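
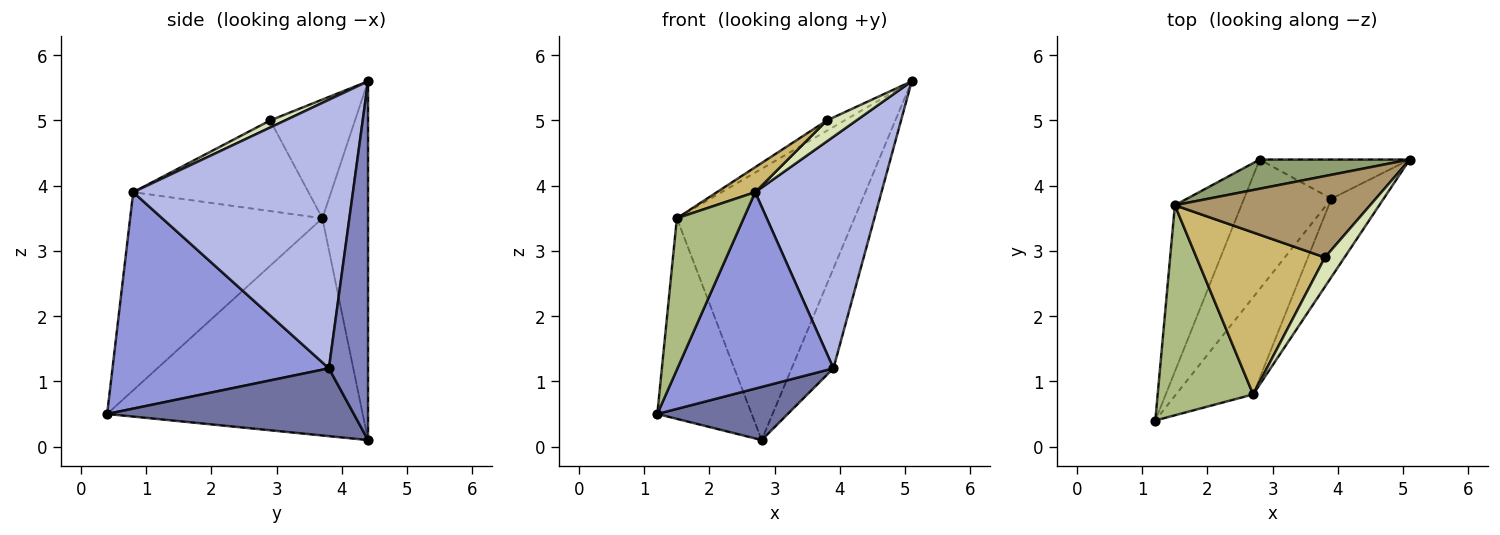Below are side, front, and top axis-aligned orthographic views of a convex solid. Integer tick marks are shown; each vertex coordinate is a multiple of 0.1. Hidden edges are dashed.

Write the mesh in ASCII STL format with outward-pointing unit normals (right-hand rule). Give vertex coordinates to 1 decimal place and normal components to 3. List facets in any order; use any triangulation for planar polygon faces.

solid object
 facet normal 0.583 -0.308 -0.751
  outer loop
   vertex 3.9 3.8 1.2
   vertex 1.2 0.4 0.5
   vertex 2.8 4.4 0.1
  endloop
 endfacet
 facet normal 0.658 0.701 -0.275
  outer loop
   vertex 3.9 3.8 1.2
   vertex 2.8 4.4 0.1
   vertex 5.1 4.4 5.6
  endloop
 endfacet
 facet normal 0.779 -0.562 -0.278
  outer loop
   vertex 3.9 3.8 1.2
   vertex 2.7 0.8 3.9
   vertex 1.2 0.4 0.5
  endloop
 endfacet
 facet normal 0.855 -0.491 -0.166
  outer loop
   vertex 3.9 3.8 1.2
   vertex 5.1 4.4 5.6
   vertex 2.7 0.8 3.9
  endloop
 endfacet
 facet normal -0.248 0.963 0.104
  outer loop
   vertex 1.5 3.7 3.5
   vertex 5.1 4.4 5.6
   vertex 2.8 4.4 0.1
  endloop
 endfacet
 facet normal -0.860 -0.299 0.414
  outer loop
   vertex 1.5 3.7 3.5
   vertex 1.2 0.4 0.5
   vertex 2.7 0.8 3.9
  endloop
 endfacet
 facet normal -0.902 0.333 -0.276
  outer loop
   vertex 1.5 3.7 3.5
   vertex 2.8 4.4 0.1
   vertex 1.2 0.4 0.5
  endloop
 endfacet
 facet normal 0.282 -0.557 0.781
  outer loop
   vertex 3.8 2.9 5.0
   vertex 2.7 0.8 3.9
   vertex 5.1 4.4 5.6
  endloop
 endfacet
 facet normal -0.516 0.108 0.849
  outer loop
   vertex 3.8 2.9 5.0
   vertex 5.1 4.4 5.6
   vertex 1.5 3.7 3.5
  endloop
 endfacet
 facet normal -0.572 -0.125 0.811
  outer loop
   vertex 3.8 2.9 5.0
   vertex 1.5 3.7 3.5
   vertex 2.7 0.8 3.9
  endloop
 endfacet
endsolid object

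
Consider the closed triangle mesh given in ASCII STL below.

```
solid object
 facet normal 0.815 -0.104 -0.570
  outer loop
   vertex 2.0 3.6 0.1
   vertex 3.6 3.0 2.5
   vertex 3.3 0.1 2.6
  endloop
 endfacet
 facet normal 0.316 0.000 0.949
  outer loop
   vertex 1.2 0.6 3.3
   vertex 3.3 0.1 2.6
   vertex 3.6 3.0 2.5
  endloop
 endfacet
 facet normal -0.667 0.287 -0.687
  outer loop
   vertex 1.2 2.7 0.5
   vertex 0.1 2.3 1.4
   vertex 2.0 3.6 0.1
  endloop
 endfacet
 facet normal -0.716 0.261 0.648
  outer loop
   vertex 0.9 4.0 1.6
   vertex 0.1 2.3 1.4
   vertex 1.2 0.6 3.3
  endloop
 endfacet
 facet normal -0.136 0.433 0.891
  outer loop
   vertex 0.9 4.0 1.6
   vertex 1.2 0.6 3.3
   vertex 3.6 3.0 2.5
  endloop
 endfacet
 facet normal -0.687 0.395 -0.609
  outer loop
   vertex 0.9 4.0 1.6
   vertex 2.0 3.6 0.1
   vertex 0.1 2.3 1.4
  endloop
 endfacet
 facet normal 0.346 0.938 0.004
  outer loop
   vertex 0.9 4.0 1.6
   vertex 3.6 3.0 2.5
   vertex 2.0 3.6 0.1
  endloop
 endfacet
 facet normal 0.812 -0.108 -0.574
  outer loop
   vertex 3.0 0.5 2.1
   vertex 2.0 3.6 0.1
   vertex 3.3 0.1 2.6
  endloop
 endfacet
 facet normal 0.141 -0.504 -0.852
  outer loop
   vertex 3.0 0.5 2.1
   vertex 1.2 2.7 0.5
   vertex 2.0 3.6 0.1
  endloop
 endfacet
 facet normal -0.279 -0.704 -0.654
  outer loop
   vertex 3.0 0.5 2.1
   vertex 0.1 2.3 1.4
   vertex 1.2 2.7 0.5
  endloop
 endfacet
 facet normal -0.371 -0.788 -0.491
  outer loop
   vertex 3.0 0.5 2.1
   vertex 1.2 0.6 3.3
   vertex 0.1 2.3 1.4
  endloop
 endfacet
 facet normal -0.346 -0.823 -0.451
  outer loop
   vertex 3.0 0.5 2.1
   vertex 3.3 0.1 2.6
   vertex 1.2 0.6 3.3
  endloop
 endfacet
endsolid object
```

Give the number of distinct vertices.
8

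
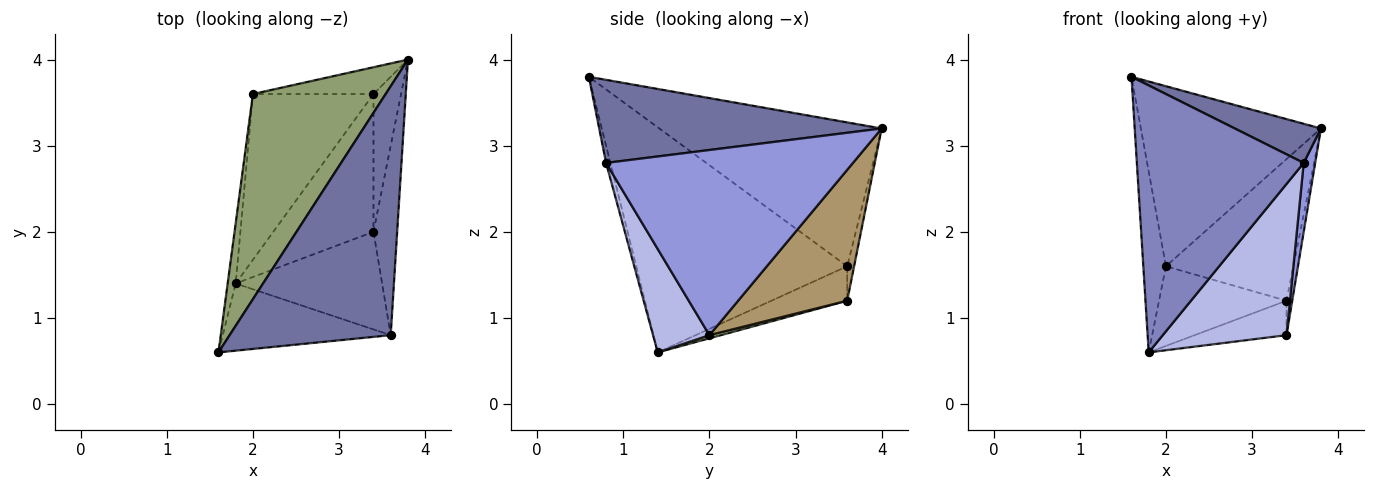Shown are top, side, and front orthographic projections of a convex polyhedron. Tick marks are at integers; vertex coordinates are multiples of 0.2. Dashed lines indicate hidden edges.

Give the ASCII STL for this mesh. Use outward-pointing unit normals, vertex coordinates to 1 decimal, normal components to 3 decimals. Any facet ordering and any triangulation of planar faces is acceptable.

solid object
 facet normal 0.454 -0.138 0.880
  outer loop
   vertex 3.6 0.8 2.8
   vertex 3.8 4.0 3.2
   vertex 1.6 0.6 3.8
  endloop
 endfacet
 facet normal -0.025 -0.969 -0.244
  outer loop
   vertex 3.6 0.8 2.8
   vertex 1.6 0.6 3.8
   vertex 1.8 1.4 0.6
  endloop
 endfacet
 facet normal 0.991 -0.046 -0.127
  outer loop
   vertex 3.4 2.0 0.8
   vertex 3.8 4.0 3.2
   vertex 3.6 0.8 2.8
  endloop
 endfacet
 facet normal 0.358 -0.785 -0.507
  outer loop
   vertex 3.4 2.0 0.8
   vertex 3.6 0.8 2.8
   vertex 1.8 1.4 0.6
  endloop
 endfacet
 facet normal -0.632 0.511 0.583
  outer loop
   vertex 2.0 3.6 1.6
   vertex 1.6 0.6 3.8
   vertex 3.8 4.0 3.2
  endloop
 endfacet
 facet normal -0.994 0.106 -0.035
  outer loop
   vertex 2.0 3.6 1.6
   vertex 1.8 1.4 0.6
   vertex 1.6 0.6 3.8
  endloop
 endfacet
 facet normal 0.030 0.242 -0.970
  outer loop
   vertex 3.4 3.6 1.2
   vertex 3.4 2.0 0.8
   vertex 1.8 1.4 0.6
  endloop
 endfacet
 facet normal -0.249 0.419 -0.873
  outer loop
   vertex 3.4 3.6 1.2
   vertex 1.8 1.4 0.6
   vertex 2.0 3.6 1.6
  endloop
 endfacet
 facet normal 0.977 0.051 -0.206
  outer loop
   vertex 3.4 3.6 1.2
   vertex 3.8 4.0 3.2
   vertex 3.4 2.0 0.8
  endloop
 endfacet
 facet normal -0.053 0.981 -0.186
  outer loop
   vertex 3.4 3.6 1.2
   vertex 2.0 3.6 1.6
   vertex 3.8 4.0 3.2
  endloop
 endfacet
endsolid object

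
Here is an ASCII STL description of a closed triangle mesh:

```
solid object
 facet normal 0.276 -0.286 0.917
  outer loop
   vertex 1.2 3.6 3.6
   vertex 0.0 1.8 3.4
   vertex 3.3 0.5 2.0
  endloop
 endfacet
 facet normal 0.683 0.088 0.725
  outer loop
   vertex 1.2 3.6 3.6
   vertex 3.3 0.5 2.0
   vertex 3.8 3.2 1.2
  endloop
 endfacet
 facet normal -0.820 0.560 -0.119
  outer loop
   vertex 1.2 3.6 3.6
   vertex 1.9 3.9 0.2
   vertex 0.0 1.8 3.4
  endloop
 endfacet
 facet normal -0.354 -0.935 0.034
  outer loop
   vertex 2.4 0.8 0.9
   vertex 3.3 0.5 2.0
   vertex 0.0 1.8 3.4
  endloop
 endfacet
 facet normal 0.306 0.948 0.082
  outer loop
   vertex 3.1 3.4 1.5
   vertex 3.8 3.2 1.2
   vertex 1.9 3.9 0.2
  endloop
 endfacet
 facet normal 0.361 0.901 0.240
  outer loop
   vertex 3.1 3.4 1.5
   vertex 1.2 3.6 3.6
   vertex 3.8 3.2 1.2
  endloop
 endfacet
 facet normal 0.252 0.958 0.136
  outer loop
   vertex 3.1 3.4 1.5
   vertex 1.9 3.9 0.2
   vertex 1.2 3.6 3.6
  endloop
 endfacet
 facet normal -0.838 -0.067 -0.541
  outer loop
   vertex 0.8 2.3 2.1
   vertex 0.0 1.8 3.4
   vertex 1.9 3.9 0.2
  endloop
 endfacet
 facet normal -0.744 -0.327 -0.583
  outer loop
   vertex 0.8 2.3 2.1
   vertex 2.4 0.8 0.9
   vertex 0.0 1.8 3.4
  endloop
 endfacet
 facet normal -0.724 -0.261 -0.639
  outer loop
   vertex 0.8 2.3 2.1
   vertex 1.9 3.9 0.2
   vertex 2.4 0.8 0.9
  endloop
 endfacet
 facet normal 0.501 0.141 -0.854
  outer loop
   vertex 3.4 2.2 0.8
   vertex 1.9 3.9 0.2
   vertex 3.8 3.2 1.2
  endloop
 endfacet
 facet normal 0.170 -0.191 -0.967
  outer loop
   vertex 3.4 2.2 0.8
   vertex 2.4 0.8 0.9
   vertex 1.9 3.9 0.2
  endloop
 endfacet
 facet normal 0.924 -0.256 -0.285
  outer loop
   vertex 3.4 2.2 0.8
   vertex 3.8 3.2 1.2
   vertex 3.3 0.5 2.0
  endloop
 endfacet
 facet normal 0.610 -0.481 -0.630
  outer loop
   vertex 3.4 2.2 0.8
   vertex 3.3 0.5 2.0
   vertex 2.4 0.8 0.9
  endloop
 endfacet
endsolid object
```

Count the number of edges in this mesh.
21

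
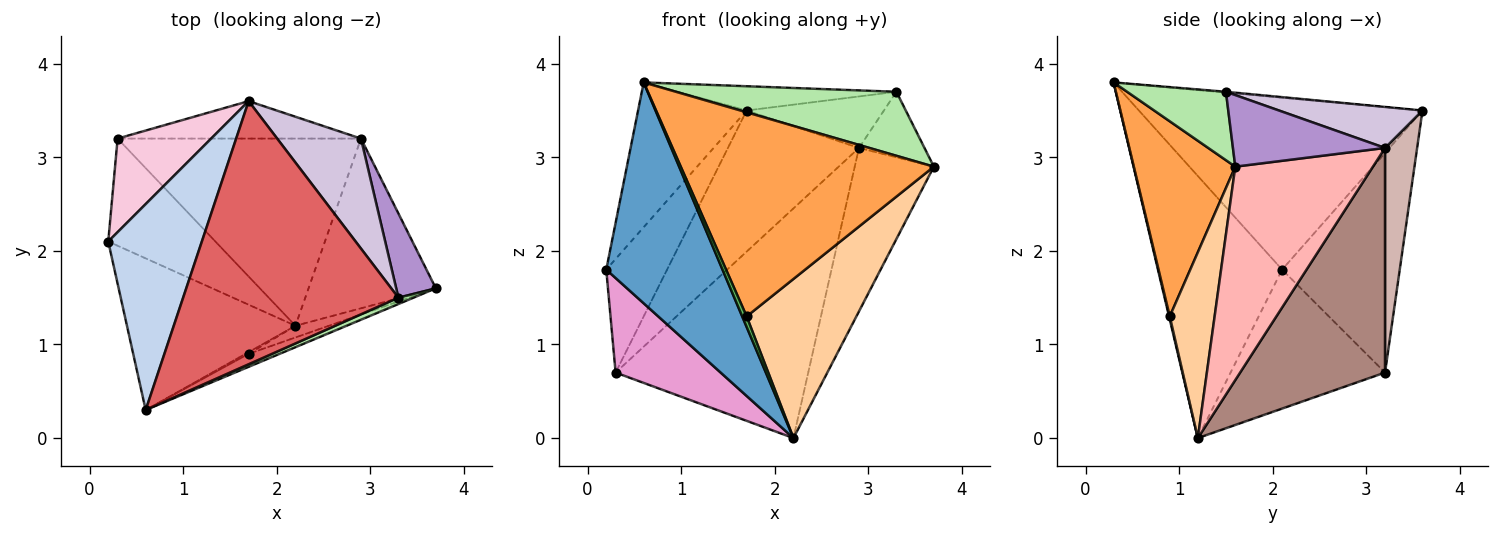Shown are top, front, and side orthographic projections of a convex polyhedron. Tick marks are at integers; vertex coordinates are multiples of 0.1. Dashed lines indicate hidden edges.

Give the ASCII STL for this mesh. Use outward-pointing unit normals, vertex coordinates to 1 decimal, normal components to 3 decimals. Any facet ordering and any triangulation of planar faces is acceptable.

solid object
 facet normal -0.661 -0.619 -0.425
  outer loop
   vertex 2.2 1.2 0.0
   vertex 0.6 0.3 3.8
   vertex 0.2 2.1 1.8
  endloop
 endfacet
 facet normal -0.832 0.319 0.453
  outer loop
   vertex 1.7 3.6 3.5
   vertex 0.2 2.1 1.8
   vertex 0.6 0.3 3.8
  endloop
 endfacet
 facet normal 0.371 -0.927 -0.059
  outer loop
   vertex 1.7 0.9 1.3
   vertex 3.7 1.6 2.9
   vertex 0.6 0.3 3.8
  endloop
 endfacet
 facet normal 0.378 -0.923 -0.068
  outer loop
   vertex 1.7 0.9 1.3
   vertex 2.2 1.2 0.0
   vertex 3.7 1.6 2.9
  endloop
 endfacet
 facet normal 0.162 -0.973 -0.162
  outer loop
   vertex 1.7 0.9 1.3
   vertex 0.6 0.3 3.8
   vertex 2.2 1.2 0.0
  endloop
 endfacet
 facet normal 0.407 -0.909 0.090
  outer loop
   vertex 3.3 1.5 3.7
   vertex 0.6 0.3 3.8
   vertex 3.7 1.6 2.9
  endloop
 endfacet
 facet normal -0.004 0.092 0.996
  outer loop
   vertex 3.3 1.5 3.7
   vertex 1.7 3.6 3.5
   vertex 0.6 0.3 3.8
  endloop
 endfacet
 facet normal 0.770 0.443 -0.459
  outer loop
   vertex 2.9 3.2 3.1
   vertex 3.7 1.6 2.9
   vertex 2.2 1.2 0.0
  endloop
 endfacet
 facet normal 0.819 0.353 0.453
  outer loop
   vertex 2.9 3.2 3.1
   vertex 3.3 1.5 3.7
   vertex 3.7 1.6 2.9
  endloop
 endfacet
 facet normal 0.405 0.388 0.828
  outer loop
   vertex 2.9 3.2 3.1
   vertex 1.7 3.6 3.5
   vertex 3.3 1.5 3.7
  endloop
 endfacet
 facet normal 0.504 0.670 -0.546
  outer loop
   vertex 0.3 3.2 0.7
   vertex 2.9 3.2 3.1
   vertex 2.2 1.2 0.0
  endloop
 endfacet
 facet normal 0.230 0.941 -0.250
  outer loop
   vertex 0.3 3.2 0.7
   vertex 1.7 3.6 3.5
   vertex 2.9 3.2 3.1
  endloop
 endfacet
 facet normal -0.697 -0.474 -0.538
  outer loop
   vertex 0.3 3.2 0.7
   vertex 2.2 1.2 0.0
   vertex 0.2 2.1 1.8
  endloop
 endfacet
 facet normal -0.831 0.430 0.354
  outer loop
   vertex 0.3 3.2 0.7
   vertex 0.2 2.1 1.8
   vertex 1.7 3.6 3.5
  endloop
 endfacet
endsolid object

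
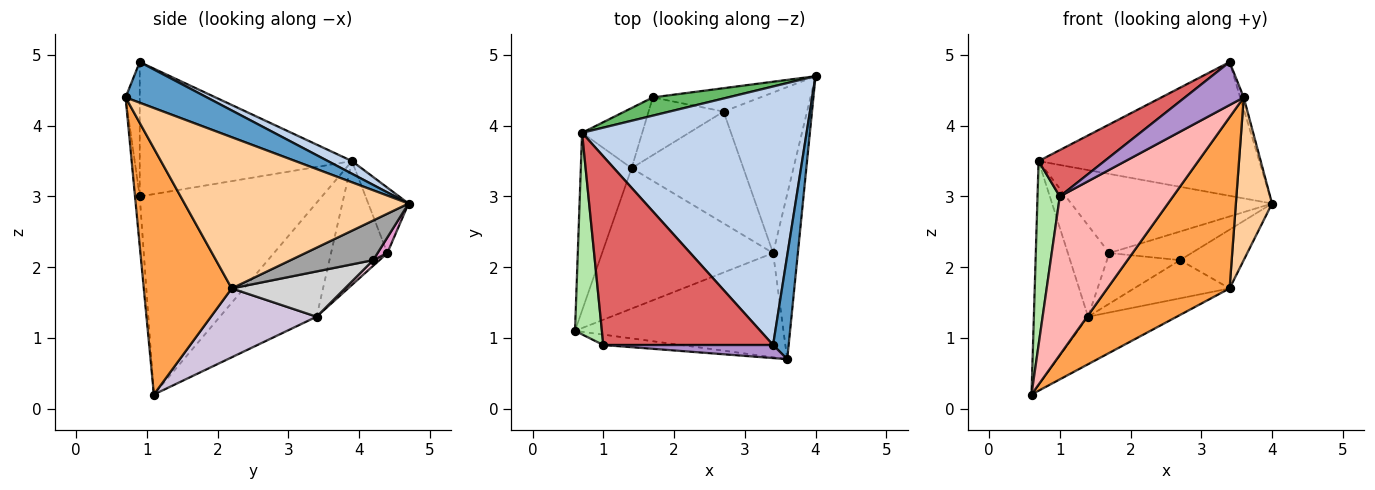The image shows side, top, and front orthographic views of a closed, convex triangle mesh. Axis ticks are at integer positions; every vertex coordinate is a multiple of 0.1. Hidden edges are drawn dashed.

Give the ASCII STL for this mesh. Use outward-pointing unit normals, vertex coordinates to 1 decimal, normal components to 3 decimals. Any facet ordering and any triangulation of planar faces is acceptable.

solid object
 facet normal 0.933 0.041 0.357
  outer loop
   vertex 3.4 0.9 4.9
   vertex 3.6 0.7 4.4
   vertex 4.0 4.7 2.9
  endloop
 endfacet
 facet normal 0.050 0.459 0.887
  outer loop
   vertex 0.7 3.9 3.5
   vertex 3.4 0.9 4.9
   vertex 4.0 4.7 2.9
  endloop
 endfacet
 facet normal 0.523 -0.728 -0.443
  outer loop
   vertex 3.4 2.2 1.7
   vertex 3.6 0.7 4.4
   vertex 0.6 1.1 0.2
  endloop
 endfacet
 facet normal 0.975 -0.157 -0.160
  outer loop
   vertex 3.4 2.2 1.7
   vertex 4.0 4.7 2.9
   vertex 3.6 0.7 4.4
  endloop
 endfacet
 facet normal -0.192 0.956 0.220
  outer loop
   vertex 1.7 4.4 2.2
   vertex 0.7 3.9 3.5
   vertex 4.0 4.7 2.9
  endloop
 endfacet
 facet normal -0.984 -0.120 0.132
  outer loop
   vertex 1.0 0.9 3.0
   vertex 0.7 3.9 3.5
   vertex 0.6 1.1 0.2
  endloop
 endfacet
 facet normal -0.609 -0.189 0.770
  outer loop
   vertex 1.0 0.9 3.0
   vertex 3.4 0.9 4.9
   vertex 0.7 3.9 3.5
  endloop
 endfacet
 facet normal -0.042 -0.997 -0.065
  outer loop
   vertex 1.0 0.9 3.0
   vertex 0.6 1.1 0.2
   vertex 3.6 0.7 4.4
  endloop
 endfacet
 facet normal -0.224 -0.932 0.283
  outer loop
   vertex 1.0 0.9 3.0
   vertex 3.6 0.7 4.4
   vertex 3.4 0.9 4.9
  endloop
 endfacet
 facet normal 0.357 0.299 -0.885
  outer loop
   vertex 1.4 3.4 1.3
   vertex 3.4 2.2 1.7
   vertex 0.6 1.1 0.2
  endloop
 endfacet
 facet normal -0.813 0.456 -0.362
  outer loop
   vertex 1.4 3.4 1.3
   vertex 0.6 1.1 0.2
   vertex 0.7 3.9 3.5
  endloop
 endfacet
 facet normal -0.750 0.553 -0.364
  outer loop
   vertex 1.4 3.4 1.3
   vertex 0.7 3.9 3.5
   vertex 1.7 4.4 2.2
  endloop
 endfacet
 facet normal 0.091 0.771 -0.630
  outer loop
   vertex 2.7 4.2 2.1
   vertex 1.7 4.4 2.2
   vertex 4.0 4.7 2.9
  endloop
 endfacet
 facet normal 0.057 0.658 -0.750
  outer loop
   vertex 2.7 4.2 2.1
   vertex 1.4 3.4 1.3
   vertex 1.7 4.4 2.2
  endloop
 endfacet
 facet normal 0.407 0.314 -0.858
  outer loop
   vertex 2.7 4.2 2.1
   vertex 4.0 4.7 2.9
   vertex 3.4 2.2 1.7
  endloop
 endfacet
 facet normal 0.358 0.302 -0.884
  outer loop
   vertex 2.7 4.2 2.1
   vertex 3.4 2.2 1.7
   vertex 1.4 3.4 1.3
  endloop
 endfacet
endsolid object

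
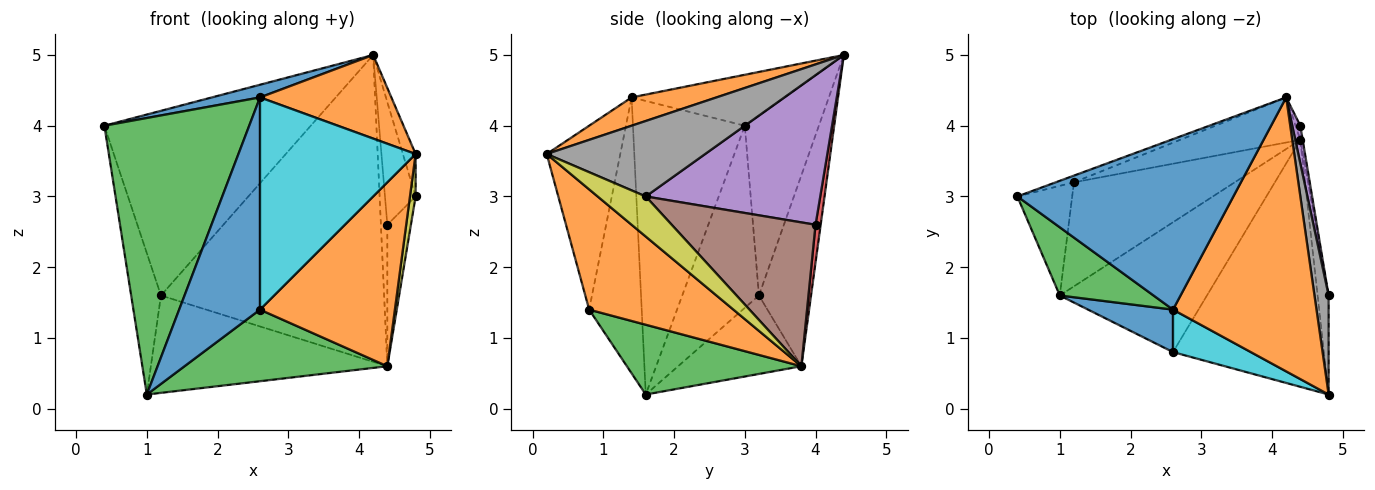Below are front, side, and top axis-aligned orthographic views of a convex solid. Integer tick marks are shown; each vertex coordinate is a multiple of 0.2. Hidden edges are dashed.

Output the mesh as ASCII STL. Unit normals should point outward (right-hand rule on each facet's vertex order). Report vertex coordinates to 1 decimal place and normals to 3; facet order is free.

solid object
 facet normal -0.229 -0.072 0.971
  outer loop
   vertex 2.6 1.4 4.4
   vertex 4.2 4.4 5.0
   vertex 0.4 3.0 4.0
  endloop
 endfacet
 facet normal 0.185 -0.287 0.940
  outer loop
   vertex 2.6 1.4 4.4
   vertex 4.8 0.2 3.6
   vertex 4.2 4.4 5.0
  endloop
 endfacet
 facet normal -0.600 -0.777 0.192
  outer loop
   vertex 2.6 1.4 4.4
   vertex 0.4 3.0 4.0
   vertex 1.0 1.6 0.2
  endloop
 endfacet
 facet normal -0.898 0.349 -0.270
  outer loop
   vertex 1.2 3.2 1.6
   vertex 1.0 1.6 0.2
   vertex 0.4 3.0 4.0
  endloop
 endfacet
 facet normal -0.336 0.644 -0.688
  outer loop
   vertex 1.2 3.2 1.6
   vertex 4.4 3.8 0.6
   vertex 1.0 1.6 0.2
  endloop
 endfacet
 facet normal -0.338 0.941 -0.034
  outer loop
   vertex 1.2 3.2 1.6
   vertex 0.4 3.0 4.0
   vertex 4.2 4.4 5.0
  endloop
 endfacet
 facet normal -0.225 0.964 -0.142
  outer loop
   vertex 1.2 3.2 1.6
   vertex 4.2 4.4 5.0
   vertex 4.4 3.8 0.6
  endloop
 endfacet
 facet normal 0.980 0.079 0.184
  outer loop
   vertex 4.8 1.6 3.0
   vertex 4.2 4.4 5.0
   vertex 4.8 0.2 3.6
  endloop
 endfacet
 facet normal 0.958 -0.113 -0.263
  outer loop
   vertex 4.8 1.6 3.0
   vertex 4.8 0.2 3.6
   vertex 4.4 3.8 0.6
  endloop
 endfacet
 facet normal -0.421 -0.890 0.178
  outer loop
   vertex 2.6 0.8 1.4
   vertex 4.8 0.2 3.6
   vertex 2.6 1.4 4.4
  endloop
 endfacet
 facet normal -0.537 -0.827 0.165
  outer loop
   vertex 2.6 0.8 1.4
   vertex 2.6 1.4 4.4
   vertex 1.0 1.6 0.2
  endloop
 endfacet
 facet normal 0.539 -0.503 -0.676
  outer loop
   vertex 2.6 0.8 1.4
   vertex 4.4 3.8 0.6
   vertex 4.8 0.2 3.6
  endloop
 endfacet
 facet normal 0.384 -0.446 -0.809
  outer loop
   vertex 2.6 0.8 1.4
   vertex 1.0 1.6 0.2
   vertex 4.4 3.8 0.6
  endloop
 endfacet
 facet normal 0.623 0.778 -0.078
  outer loop
   vertex 4.4 4.0 2.6
   vertex 4.4 3.8 0.6
   vertex 4.2 4.4 5.0
  endloop
 endfacet
 facet normal 0.984 0.173 0.053
  outer loop
   vertex 4.4 4.0 2.6
   vertex 4.2 4.4 5.0
   vertex 4.8 1.6 3.0
  endloop
 endfacet
 facet normal 0.987 0.162 -0.016
  outer loop
   vertex 4.4 4.0 2.6
   vertex 4.8 1.6 3.0
   vertex 4.4 3.8 0.6
  endloop
 endfacet
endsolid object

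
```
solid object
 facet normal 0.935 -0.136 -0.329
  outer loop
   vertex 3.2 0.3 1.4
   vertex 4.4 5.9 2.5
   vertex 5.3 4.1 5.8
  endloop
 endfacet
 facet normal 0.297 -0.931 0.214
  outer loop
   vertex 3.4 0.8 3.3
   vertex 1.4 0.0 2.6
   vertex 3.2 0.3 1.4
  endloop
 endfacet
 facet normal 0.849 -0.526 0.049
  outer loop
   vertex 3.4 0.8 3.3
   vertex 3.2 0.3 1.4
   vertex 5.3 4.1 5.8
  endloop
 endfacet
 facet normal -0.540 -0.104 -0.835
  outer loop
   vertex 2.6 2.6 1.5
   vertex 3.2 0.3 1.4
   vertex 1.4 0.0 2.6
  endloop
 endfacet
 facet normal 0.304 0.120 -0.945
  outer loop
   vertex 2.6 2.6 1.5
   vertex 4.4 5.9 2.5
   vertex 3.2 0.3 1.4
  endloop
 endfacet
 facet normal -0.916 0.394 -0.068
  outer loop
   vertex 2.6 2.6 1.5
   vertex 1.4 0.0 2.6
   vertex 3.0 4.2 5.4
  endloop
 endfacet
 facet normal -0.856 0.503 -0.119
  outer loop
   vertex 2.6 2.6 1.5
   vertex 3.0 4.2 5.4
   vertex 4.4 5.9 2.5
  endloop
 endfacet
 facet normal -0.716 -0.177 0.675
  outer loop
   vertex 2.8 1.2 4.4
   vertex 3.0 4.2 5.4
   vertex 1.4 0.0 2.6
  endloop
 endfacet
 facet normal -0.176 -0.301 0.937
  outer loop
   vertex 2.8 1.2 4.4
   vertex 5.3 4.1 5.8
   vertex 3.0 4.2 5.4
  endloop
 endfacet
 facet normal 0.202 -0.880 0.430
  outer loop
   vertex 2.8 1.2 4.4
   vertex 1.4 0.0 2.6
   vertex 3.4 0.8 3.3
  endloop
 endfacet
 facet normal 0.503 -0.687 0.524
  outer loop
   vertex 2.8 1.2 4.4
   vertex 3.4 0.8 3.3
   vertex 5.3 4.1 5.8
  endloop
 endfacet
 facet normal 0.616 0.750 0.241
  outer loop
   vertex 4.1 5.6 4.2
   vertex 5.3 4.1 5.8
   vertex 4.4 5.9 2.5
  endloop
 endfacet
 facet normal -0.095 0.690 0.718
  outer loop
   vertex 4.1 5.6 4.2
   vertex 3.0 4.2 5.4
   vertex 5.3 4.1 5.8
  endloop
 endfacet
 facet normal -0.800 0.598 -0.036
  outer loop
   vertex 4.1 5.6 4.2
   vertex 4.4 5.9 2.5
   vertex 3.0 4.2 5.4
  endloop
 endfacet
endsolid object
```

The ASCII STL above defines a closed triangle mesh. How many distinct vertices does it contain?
9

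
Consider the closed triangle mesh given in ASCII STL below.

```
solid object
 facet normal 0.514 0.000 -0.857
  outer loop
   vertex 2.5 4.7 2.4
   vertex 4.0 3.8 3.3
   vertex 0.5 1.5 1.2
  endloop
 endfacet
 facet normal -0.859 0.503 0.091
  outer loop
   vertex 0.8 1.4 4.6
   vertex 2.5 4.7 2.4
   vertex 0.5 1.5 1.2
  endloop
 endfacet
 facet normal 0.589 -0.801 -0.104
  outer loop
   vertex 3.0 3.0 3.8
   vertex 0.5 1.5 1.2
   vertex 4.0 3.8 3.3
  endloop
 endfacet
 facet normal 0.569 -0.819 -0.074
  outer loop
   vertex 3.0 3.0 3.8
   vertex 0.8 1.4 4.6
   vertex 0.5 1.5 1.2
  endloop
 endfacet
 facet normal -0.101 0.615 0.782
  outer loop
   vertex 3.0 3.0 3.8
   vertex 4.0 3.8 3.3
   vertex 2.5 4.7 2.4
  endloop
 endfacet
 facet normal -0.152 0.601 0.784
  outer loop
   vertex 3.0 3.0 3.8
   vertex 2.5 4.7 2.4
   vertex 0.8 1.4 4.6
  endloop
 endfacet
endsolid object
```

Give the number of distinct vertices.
5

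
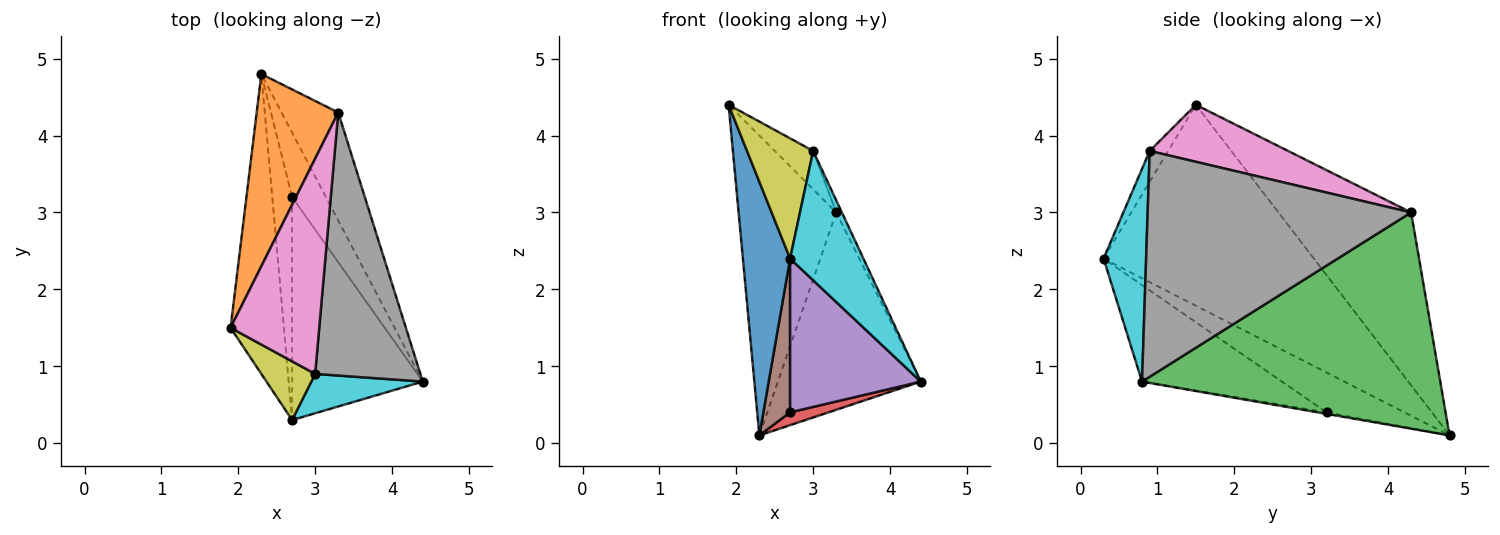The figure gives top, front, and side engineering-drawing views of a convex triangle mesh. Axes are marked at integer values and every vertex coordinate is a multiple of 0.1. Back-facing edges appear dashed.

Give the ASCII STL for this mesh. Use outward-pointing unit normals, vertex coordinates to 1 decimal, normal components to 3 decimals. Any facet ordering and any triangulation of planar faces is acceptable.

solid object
 facet normal -0.945 -0.212 -0.251
  outer loop
   vertex 2.7 0.3 2.4
   vertex 1.9 1.5 4.4
   vertex 2.3 4.8 0.1
  endloop
 endfacet
 facet normal -0.753 0.554 0.355
  outer loop
   vertex 3.3 4.3 3.0
   vertex 2.3 4.8 0.1
   vertex 1.9 1.5 4.4
  endloop
 endfacet
 facet normal 0.878 0.420 -0.230
  outer loop
   vertex 3.3 4.3 3.0
   vertex 4.4 0.8 0.8
   vertex 2.3 4.8 0.1
  endloop
 endfacet
 facet normal -0.045 -0.195 -0.980
  outer loop
   vertex 2.7 3.2 0.4
   vertex 2.3 4.8 0.1
   vertex 4.4 0.8 0.8
  endloop
 endfacet
 facet normal -0.519 -0.485 -0.703
  outer loop
   vertex 2.7 3.2 0.4
   vertex 4.4 0.8 0.8
   vertex 2.7 0.3 2.4
  endloop
 endfacet
 facet normal -0.856 -0.294 -0.426
  outer loop
   vertex 2.7 3.2 0.4
   vertex 2.7 0.3 2.4
   vertex 2.3 4.8 0.1
  endloop
 endfacet
 facet normal 0.535 0.149 0.832
  outer loop
   vertex 3.0 0.9 3.8
   vertex 3.3 4.3 3.0
   vertex 1.9 1.5 4.4
  endloop
 endfacet
 facet normal 0.906 0.019 0.422
  outer loop
   vertex 3.0 0.9 3.8
   vertex 4.4 0.8 0.8
   vertex 3.3 4.3 3.0
  endloop
 endfacet
 facet normal -0.243 -0.872 0.426
  outer loop
   vertex 3.0 0.9 3.8
   vertex 1.9 1.5 4.4
   vertex 2.7 0.3 2.4
  endloop
 endfacet
 facet normal 0.485 -0.836 0.254
  outer loop
   vertex 3.0 0.9 3.8
   vertex 2.7 0.3 2.4
   vertex 4.4 0.8 0.8
  endloop
 endfacet
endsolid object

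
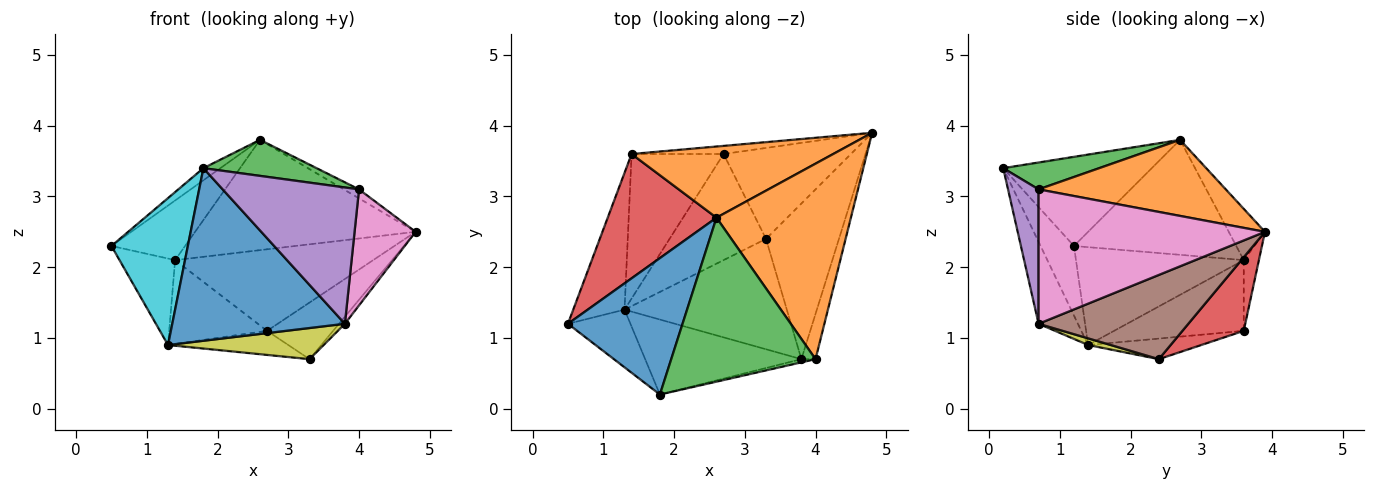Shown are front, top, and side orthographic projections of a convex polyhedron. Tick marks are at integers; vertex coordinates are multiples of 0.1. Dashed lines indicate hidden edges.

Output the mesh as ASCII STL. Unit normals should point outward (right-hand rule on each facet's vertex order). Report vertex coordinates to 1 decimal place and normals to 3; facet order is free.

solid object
 facet normal -0.612 0.070 0.787
  outer loop
   vertex 2.6 2.7 3.8
   vertex 0.5 1.2 2.3
   vertex 1.8 0.2 3.4
  endloop
 endfacet
 facet normal 0.492 0.040 0.870
  outer loop
   vertex 2.6 2.7 3.8
   vertex 4.0 0.7 3.1
   vertex 4.8 3.9 2.5
  endloop
 endfacet
 facet normal 0.179 -0.211 0.961
  outer loop
   vertex 2.6 2.7 3.8
   vertex 1.8 0.2 3.4
   vertex 4.0 0.7 3.1
  endloop
 endfacet
 facet normal 0.440 0.474 -0.762
  outer loop
   vertex 2.7 3.6 1.1
   vertex 4.8 3.9 2.5
   vertex 3.3 2.4 0.7
  endloop
 endfacet
 facet normal 0.219 -0.976 -0.023
  outer loop
   vertex 3.8 0.7 1.2
   vertex 4.0 0.7 3.1
   vertex 1.8 0.2 3.4
  endloop
 endfacet
 facet normal 0.756 0.030 -0.654
  outer loop
   vertex 3.8 0.7 1.2
   vertex 3.3 2.4 0.7
   vertex 4.8 3.9 2.5
  endloop
 endfacet
 facet normal 0.961 -0.259 -0.101
  outer loop
   vertex 3.8 0.7 1.2
   vertex 4.8 3.9 2.5
   vertex 4.0 0.7 3.1
  endloop
 endfacet
 facet normal -0.204 0.216 -0.955
  outer loop
   vertex 1.3 1.4 0.9
   vertex 2.7 3.6 1.1
   vertex 3.3 2.4 0.7
  endloop
 endfacet
 facet normal 0.039 -0.271 -0.962
  outer loop
   vertex 1.3 1.4 0.9
   vertex 3.3 2.4 0.7
   vertex 3.8 0.7 1.2
  endloop
 endfacet
 facet normal -0.377 -0.862 -0.339
  outer loop
   vertex 1.3 1.4 0.9
   vertex 1.8 0.2 3.4
   vertex 0.5 1.2 2.3
  endloop
 endfacet
 facet normal -0.205 -0.898 -0.390
  outer loop
   vertex 1.3 1.4 0.9
   vertex 3.8 0.7 1.2
   vertex 1.8 0.2 3.4
  endloop
 endfacet
 facet normal -0.137 0.832 0.537
  outer loop
   vertex 1.4 3.6 2.1
   vertex 2.6 2.7 3.8
   vertex 4.8 3.9 2.5
  endloop
 endfacet
 facet normal -0.076 0.992 -0.099
  outer loop
   vertex 1.4 3.6 2.1
   vertex 4.8 3.9 2.5
   vertex 2.7 3.6 1.1
  endloop
 endfacet
 facet normal -0.690 0.313 0.653
  outer loop
   vertex 1.4 3.6 2.1
   vertex 0.5 1.2 2.3
   vertex 2.6 2.7 3.8
  endloop
 endfacet
 facet normal -0.850 0.282 -0.445
  outer loop
   vertex 1.4 3.6 2.1
   vertex 1.3 1.4 0.9
   vertex 0.5 1.2 2.3
  endloop
 endfacet
 facet normal -0.554 0.418 -0.720
  outer loop
   vertex 1.4 3.6 2.1
   vertex 2.7 3.6 1.1
   vertex 1.3 1.4 0.9
  endloop
 endfacet
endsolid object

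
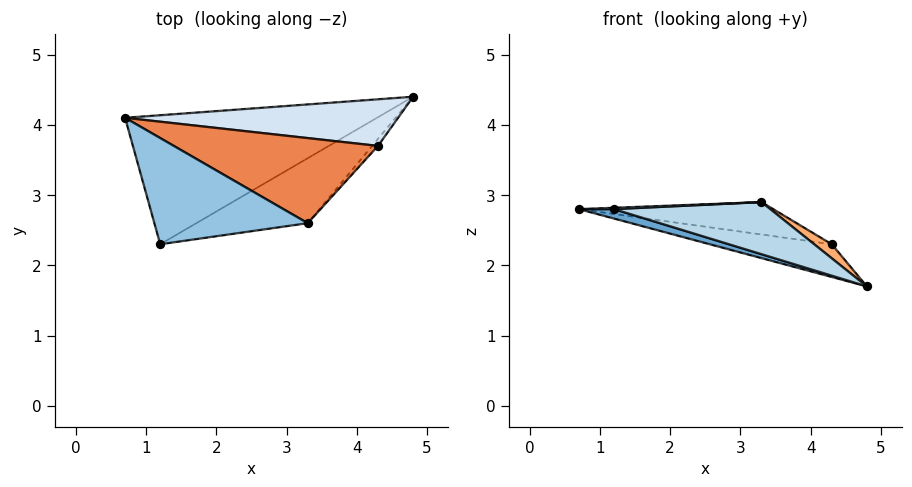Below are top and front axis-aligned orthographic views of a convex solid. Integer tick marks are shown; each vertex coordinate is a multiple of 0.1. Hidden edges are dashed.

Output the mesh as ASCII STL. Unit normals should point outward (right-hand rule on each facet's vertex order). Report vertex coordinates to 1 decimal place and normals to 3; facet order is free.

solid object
 facet normal -0.254 -0.070 -0.965
  outer loop
   vertex 1.2 2.3 2.8
   vertex 0.7 4.1 2.8
   vertex 4.8 4.4 1.7
  endloop
 endfacet
 facet normal -0.046 -0.013 0.999
  outer loop
   vertex 3.3 2.6 2.9
   vertex 0.7 4.1 2.8
   vertex 1.2 2.3 2.8
  endloop
 endfacet
 facet normal 0.126 -0.621 -0.774
  outer loop
   vertex 3.3 2.6 2.9
   vertex 1.2 2.3 2.8
   vertex 4.8 4.4 1.7
  endloop
 endfacet
 facet normal 0.175 0.566 0.806
  outer loop
   vertex 4.3 3.7 2.3
   vertex 4.8 4.4 1.7
   vertex 0.7 4.1 2.8
  endloop
 endfacet
 facet normal 0.167 0.351 0.921
  outer loop
   vertex 4.3 3.7 2.3
   vertex 0.7 4.1 2.8
   vertex 3.3 2.6 2.9
  endloop
 endfacet
 facet normal 0.582 -0.727 -0.364
  outer loop
   vertex 4.3 3.7 2.3
   vertex 3.3 2.6 2.9
   vertex 4.8 4.4 1.7
  endloop
 endfacet
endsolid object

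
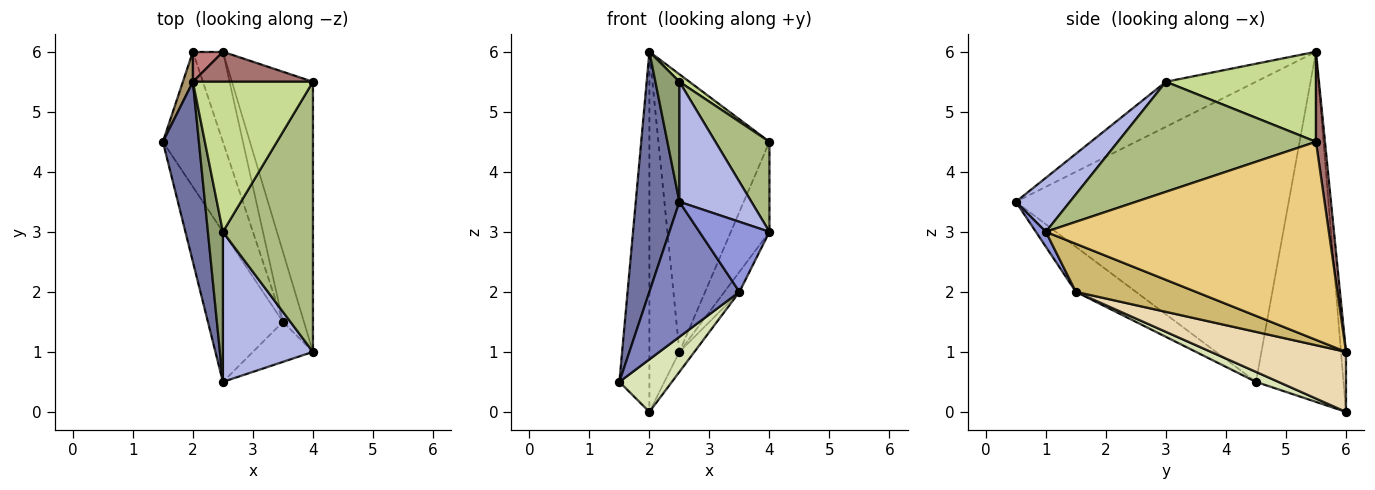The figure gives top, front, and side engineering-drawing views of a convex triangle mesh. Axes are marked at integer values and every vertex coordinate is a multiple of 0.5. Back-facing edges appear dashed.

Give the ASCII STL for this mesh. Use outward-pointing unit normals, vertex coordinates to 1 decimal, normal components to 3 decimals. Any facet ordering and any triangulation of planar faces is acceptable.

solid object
 facet normal -0.981 -0.157 0.118
  outer loop
   vertex 2.0 5.5 6.0
   vertex 1.5 4.5 0.5
   vertex 2.5 0.5 3.5
  endloop
 endfacet
 facet normal -0.407 -0.611 -0.679
  outer loop
   vertex 3.5 1.5 2.0
   vertex 2.5 0.5 3.5
   vertex 1.5 4.5 0.5
  endloop
 endfacet
 facet normal 0.123 -0.862 -0.492
  outer loop
   vertex 3.5 1.5 2.0
   vertex 4.0 1.0 3.0
   vertex 2.5 0.5 3.5
  endloop
 endfacet
 facet normal 0.424 -0.566 0.707
  outer loop
   vertex 2.5 3.0 5.5
   vertex 2.5 0.5 3.5
   vertex 4.0 1.0 3.0
  endloop
 endfacet
 facet normal -0.920 -0.245 0.307
  outer loop
   vertex 2.5 3.0 5.5
   vertex 2.0 5.5 6.0
   vertex 2.5 0.5 3.5
  endloop
 endfacet
 facet normal 0.757 -0.207 0.620
  outer loop
   vertex 2.5 3.0 5.5
   vertex 4.0 1.0 3.0
   vertex 4.0 5.5 4.5
  endloop
 endfacet
 facet normal 0.600 -0.040 0.799
  outer loop
   vertex 2.5 3.0 5.5
   vertex 4.0 5.5 4.5
   vertex 2.0 5.5 6.0
  endloop
 endfacet
 facet normal 0.153 -0.358 -0.921
  outer loop
   vertex 2.0 6.0 0.0
   vertex 3.5 1.5 2.0
   vertex 1.5 4.5 0.5
  endloop
 endfacet
 facet normal -0.946 0.324 0.027
  outer loop
   vertex 2.0 6.0 0.0
   vertex 1.5 4.5 0.5
   vertex 2.0 5.5 6.0
  endloop
 endfacet
 facet normal 0.910 0.114 -0.398
  outer loop
   vertex 2.5 6.0 1.0
   vertex 4.0 1.0 3.0
   vertex 3.5 1.5 2.0
  endloop
 endfacet
 facet normal 0.918 0.125 -0.376
  outer loop
   vertex 2.5 6.0 1.0
   vertex 4.0 5.5 4.5
   vertex 4.0 1.0 3.0
  endloop
 endfacet
 facet normal 0.890 0.099 -0.445
  outer loop
   vertex 2.5 6.0 1.0
   vertex 3.5 1.5 2.0
   vertex 2.0 6.0 0.0
  endloop
 endfacet
 facet normal 0.080 0.991 0.107
  outer loop
   vertex 2.5 6.0 1.0
   vertex 2.0 5.5 6.0
   vertex 4.0 5.5 4.5
  endloop
 endfacet
 facet normal -0.164 0.983 0.082
  outer loop
   vertex 2.5 6.0 1.0
   vertex 2.0 6.0 0.0
   vertex 2.0 5.5 6.0
  endloop
 endfacet
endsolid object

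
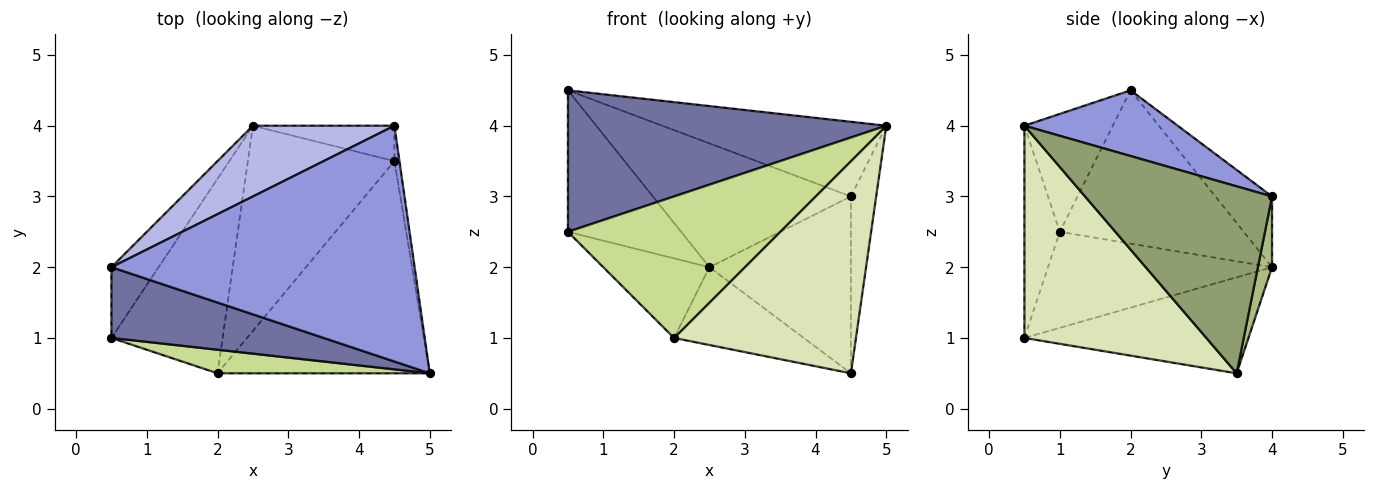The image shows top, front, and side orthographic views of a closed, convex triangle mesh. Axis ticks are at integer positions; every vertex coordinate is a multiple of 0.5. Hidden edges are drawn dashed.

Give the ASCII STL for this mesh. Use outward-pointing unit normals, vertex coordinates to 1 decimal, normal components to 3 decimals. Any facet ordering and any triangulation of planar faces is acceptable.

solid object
 facet normal -0.241 -0.868 0.434
  outer loop
   vertex 0.5 2.0 4.5
   vertex 0.5 1.0 2.5
   vertex 5.0 0.5 4.0
  endloop
 endfacet
 facet normal -0.824 0.507 -0.253
  outer loop
   vertex 0.5 2.0 4.5
   vertex 2.5 4.0 2.0
   vertex 0.5 1.0 2.5
  endloop
 endfacet
 facet normal 0.202 0.296 0.934
  outer loop
   vertex 4.5 4.0 3.0
   vertex 0.5 2.0 4.5
   vertex 5.0 0.5 4.0
  endloop
 endfacet
 facet normal -0.241 0.843 0.482
  outer loop
   vertex 4.5 4.0 3.0
   vertex 2.5 4.0 2.0
   vertex 0.5 2.0 4.5
  endloop
 endfacet
 facet normal 0.991 0.134 -0.027
  outer loop
   vertex 4.5 4.0 3.0
   vertex 5.0 0.5 4.0
   vertex 4.5 3.5 0.5
  endloop
 endfacet
 facet normal 0.098 0.976 -0.195
  outer loop
   vertex 4.5 4.0 3.0
   vertex 4.5 3.5 0.5
   vertex 2.5 4.0 2.0
  endloop
 endfacet
 facet normal -0.162 -0.973 0.162
  outer loop
   vertex 2.0 0.5 1.0
   vertex 5.0 0.5 4.0
   vertex 0.5 1.0 2.5
  endloop
 endfacet
 facet normal 0.577 -0.577 -0.577
  outer loop
   vertex 2.0 0.5 1.0
   vertex 4.5 3.5 0.5
   vertex 5.0 0.5 4.0
  endloop
 endfacet
 facet normal -0.624 0.296 -0.723
  outer loop
   vertex 2.0 0.5 1.0
   vertex 0.5 1.0 2.5
   vertex 2.5 4.0 2.0
  endloop
 endfacet
 facet normal -0.522 0.302 -0.797
  outer loop
   vertex 2.0 0.5 1.0
   vertex 2.5 4.0 2.0
   vertex 4.5 3.5 0.5
  endloop
 endfacet
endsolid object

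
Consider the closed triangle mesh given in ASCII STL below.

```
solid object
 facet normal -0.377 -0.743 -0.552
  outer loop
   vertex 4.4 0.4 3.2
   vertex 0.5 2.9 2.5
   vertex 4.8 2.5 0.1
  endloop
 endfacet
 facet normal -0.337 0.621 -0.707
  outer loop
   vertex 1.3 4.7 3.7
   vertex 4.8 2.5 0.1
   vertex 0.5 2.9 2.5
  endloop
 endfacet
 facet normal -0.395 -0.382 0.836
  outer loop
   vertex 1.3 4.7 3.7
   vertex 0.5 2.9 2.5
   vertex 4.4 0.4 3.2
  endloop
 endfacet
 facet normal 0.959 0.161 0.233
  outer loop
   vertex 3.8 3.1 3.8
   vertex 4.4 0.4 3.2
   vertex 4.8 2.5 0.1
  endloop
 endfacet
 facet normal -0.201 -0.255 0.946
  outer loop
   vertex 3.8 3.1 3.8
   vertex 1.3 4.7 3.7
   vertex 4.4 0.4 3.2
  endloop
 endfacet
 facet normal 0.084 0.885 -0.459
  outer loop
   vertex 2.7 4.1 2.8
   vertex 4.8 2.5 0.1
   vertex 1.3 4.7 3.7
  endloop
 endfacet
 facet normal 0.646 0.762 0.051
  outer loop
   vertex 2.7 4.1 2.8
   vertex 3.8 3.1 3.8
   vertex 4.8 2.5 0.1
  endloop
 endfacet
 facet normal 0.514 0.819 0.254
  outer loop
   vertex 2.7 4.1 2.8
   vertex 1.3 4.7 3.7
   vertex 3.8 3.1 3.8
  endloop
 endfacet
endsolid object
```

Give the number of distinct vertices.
6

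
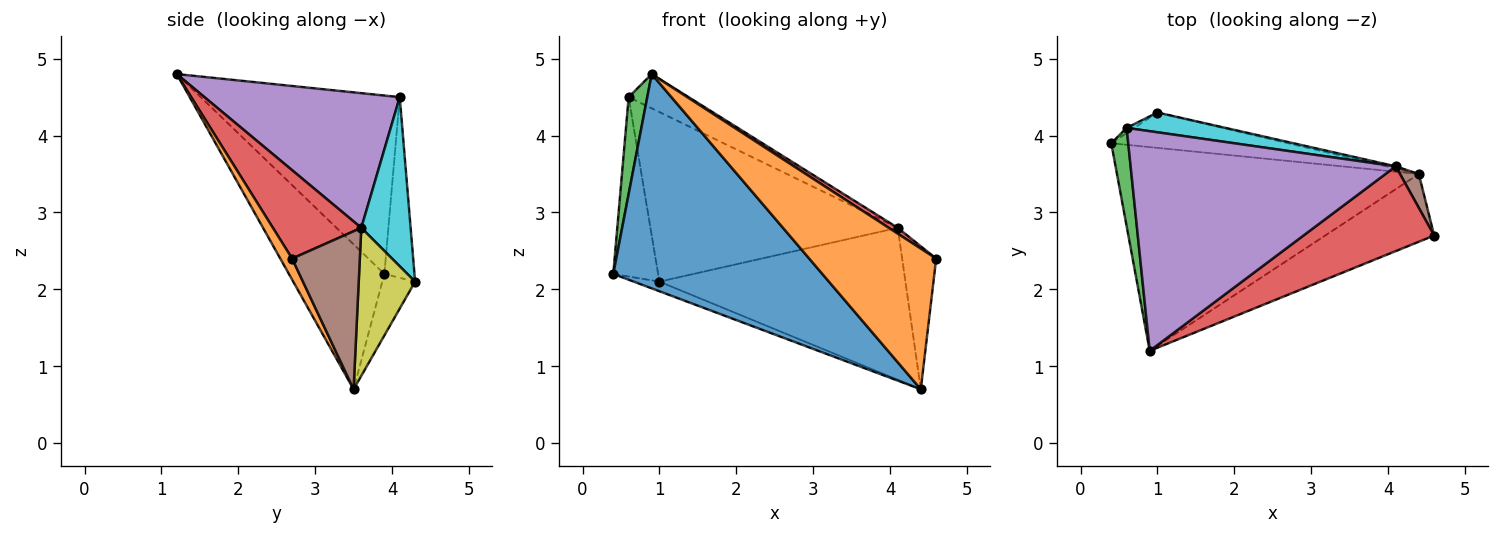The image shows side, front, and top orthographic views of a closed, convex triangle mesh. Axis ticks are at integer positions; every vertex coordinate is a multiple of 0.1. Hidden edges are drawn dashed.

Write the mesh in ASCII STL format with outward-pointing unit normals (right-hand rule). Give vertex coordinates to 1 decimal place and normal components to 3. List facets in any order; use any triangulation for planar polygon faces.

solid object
 facet normal -0.314 -0.688 -0.654
  outer loop
   vertex 4.4 3.5 0.7
   vertex 0.9 1.2 4.8
   vertex 0.4 3.9 2.2
  endloop
 endfacet
 facet normal 0.084 -0.898 -0.432
  outer loop
   vertex 4.4 3.5 0.7
   vertex 4.6 2.7 2.4
   vertex 0.9 1.2 4.8
  endloop
 endfacet
 facet normal -0.991 -0.093 0.094
  outer loop
   vertex 0.6 4.1 4.5
   vertex 0.4 3.9 2.2
   vertex 0.9 1.2 4.8
  endloop
 endfacet
 facet normal 0.559 -0.057 0.827
  outer loop
   vertex 4.1 3.6 2.8
   vertex 0.9 1.2 4.8
   vertex 4.6 2.7 2.4
  endloop
 endfacet
 facet normal 0.449 0.138 0.883
  outer loop
   vertex 4.1 3.6 2.8
   vertex 0.6 4.1 4.5
   vertex 0.9 1.2 4.8
  endloop
 endfacet
 facet normal 0.888 0.447 0.106
  outer loop
   vertex 4.1 3.6 2.8
   vertex 4.6 2.7 2.4
   vertex 4.4 3.5 0.7
  endloop
 endfacet
 facet normal -0.318 0.249 -0.915
  outer loop
   vertex 1.0 4.3 2.1
   vertex 4.4 3.5 0.7
   vertex 0.4 3.9 2.2
  endloop
 endfacet
 facet normal -0.557 0.830 -0.024
  outer loop
   vertex 1.0 4.3 2.1
   vertex 0.4 3.9 2.2
   vertex 0.6 4.1 4.5
  endloop
 endfacet
 facet normal 0.223 0.975 -0.015
  outer loop
   vertex 1.0 4.3 2.1
   vertex 4.1 3.6 2.8
   vertex 4.4 3.5 0.7
  endloop
 endfacet
 facet normal 0.194 0.974 0.114
  outer loop
   vertex 1.0 4.3 2.1
   vertex 0.6 4.1 4.5
   vertex 4.1 3.6 2.8
  endloop
 endfacet
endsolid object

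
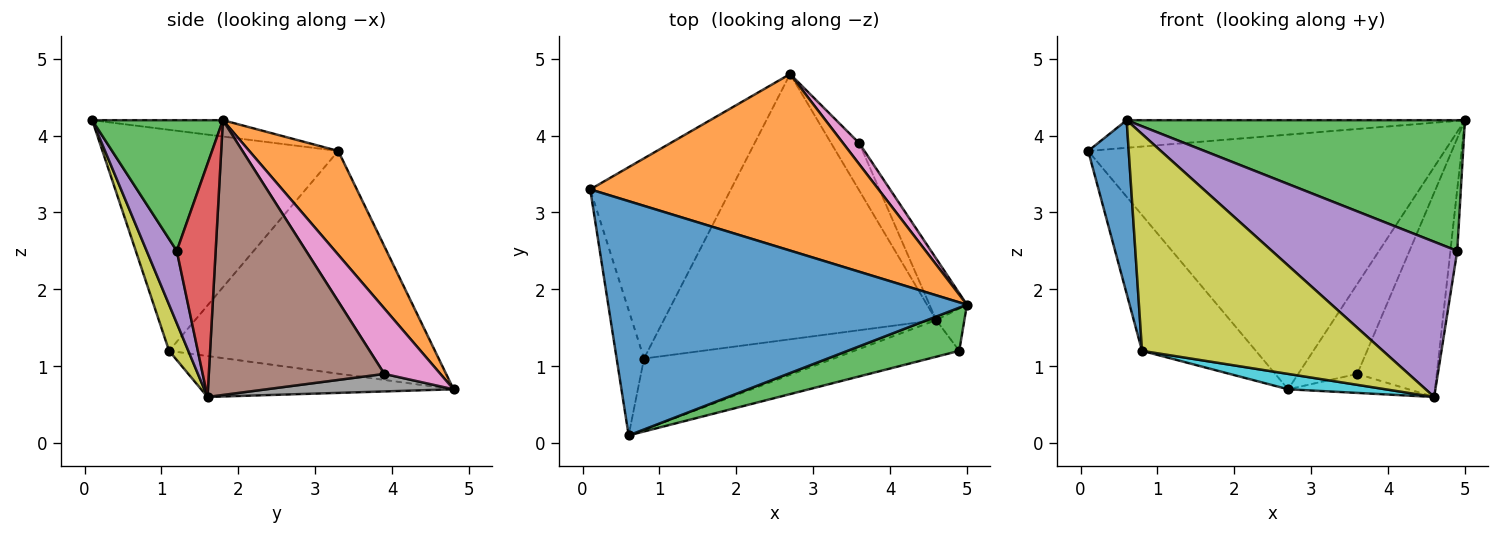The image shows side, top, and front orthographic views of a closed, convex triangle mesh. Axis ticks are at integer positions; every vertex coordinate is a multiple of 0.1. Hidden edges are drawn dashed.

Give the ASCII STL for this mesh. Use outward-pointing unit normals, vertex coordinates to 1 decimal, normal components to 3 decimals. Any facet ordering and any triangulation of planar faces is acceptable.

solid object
 facet normal -0.045 0.117 0.992
  outer loop
   vertex 0.6 0.1 4.2
   vertex 5.0 1.8 4.2
   vertex 0.1 3.3 3.8
  endloop
 endfacet
 facet normal 0.201 0.805 0.558
  outer loop
   vertex 2.7 4.8 0.7
   vertex 0.1 3.3 3.8
   vertex 5.0 1.8 4.2
  endloop
 endfacet
 facet normal 0.344 -0.891 0.294
  outer loop
   vertex 4.9 1.2 2.5
   vertex 5.0 1.8 4.2
   vertex 0.6 0.1 4.2
  endloop
 endfacet
 facet normal 0.978 0.172 -0.118
  outer loop
   vertex 4.9 1.2 2.5
   vertex 4.6 1.6 0.6
   vertex 5.0 1.8 4.2
  endloop
 endfacet
 facet normal 0.156 -0.961 -0.227
  outer loop
   vertex 4.9 1.2 2.5
   vertex 0.6 0.1 4.2
   vertex 4.6 1.6 0.6
  endloop
 endfacet
 facet normal 0.904 0.409 -0.123
  outer loop
   vertex 3.6 3.9 0.9
   vertex 5.0 1.8 4.2
   vertex 4.6 1.6 0.6
  endloop
 endfacet
 facet normal 0.678 0.715 0.168
  outer loop
   vertex 3.6 3.9 0.9
   vertex 2.7 4.8 0.7
   vertex 5.0 1.8 4.2
  endloop
 endfacet
 facet normal 0.501 0.323 -0.803
  outer loop
   vertex 3.6 3.9 0.9
   vertex 4.6 1.6 0.6
   vertex 2.7 4.8 0.7
  endloop
 endfacet
 facet normal 0.076 -0.947 -0.311
  outer loop
   vertex 0.8 1.1 1.2
   vertex 4.6 1.6 0.6
   vertex 0.6 0.1 4.2
  endloop
 endfacet
 facet normal -0.148 -0.057 -0.987
  outer loop
   vertex 0.8 1.1 1.2
   vertex 2.7 4.8 0.7
   vertex 4.6 1.6 0.6
  endloop
 endfacet
 facet normal -0.978 -0.168 -0.121
  outer loop
   vertex 0.8 1.1 1.2
   vertex 0.6 0.1 4.2
   vertex 0.1 3.3 3.8
  endloop
 endfacet
 facet normal -0.795 0.340 -0.502
  outer loop
   vertex 0.8 1.1 1.2
   vertex 0.1 3.3 3.8
   vertex 2.7 4.8 0.7
  endloop
 endfacet
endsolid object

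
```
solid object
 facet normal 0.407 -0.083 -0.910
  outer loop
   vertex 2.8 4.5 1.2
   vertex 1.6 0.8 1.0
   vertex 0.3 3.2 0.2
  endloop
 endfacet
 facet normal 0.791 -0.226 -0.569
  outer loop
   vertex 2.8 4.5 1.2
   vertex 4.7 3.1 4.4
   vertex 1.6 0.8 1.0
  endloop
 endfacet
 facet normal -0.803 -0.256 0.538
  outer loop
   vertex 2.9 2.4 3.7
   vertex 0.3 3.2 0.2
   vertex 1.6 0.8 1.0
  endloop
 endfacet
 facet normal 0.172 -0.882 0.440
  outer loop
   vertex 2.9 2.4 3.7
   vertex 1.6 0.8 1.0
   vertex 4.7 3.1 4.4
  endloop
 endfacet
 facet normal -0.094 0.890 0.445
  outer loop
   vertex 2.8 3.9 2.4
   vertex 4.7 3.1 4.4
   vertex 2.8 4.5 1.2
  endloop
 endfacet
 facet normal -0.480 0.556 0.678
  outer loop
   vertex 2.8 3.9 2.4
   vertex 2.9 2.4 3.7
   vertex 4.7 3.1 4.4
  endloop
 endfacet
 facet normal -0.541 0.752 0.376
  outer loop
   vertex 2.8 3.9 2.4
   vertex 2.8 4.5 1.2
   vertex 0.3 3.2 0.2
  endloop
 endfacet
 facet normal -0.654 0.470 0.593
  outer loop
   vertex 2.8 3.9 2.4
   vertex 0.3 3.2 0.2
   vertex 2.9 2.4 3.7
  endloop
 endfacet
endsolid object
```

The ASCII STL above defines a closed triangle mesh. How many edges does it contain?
12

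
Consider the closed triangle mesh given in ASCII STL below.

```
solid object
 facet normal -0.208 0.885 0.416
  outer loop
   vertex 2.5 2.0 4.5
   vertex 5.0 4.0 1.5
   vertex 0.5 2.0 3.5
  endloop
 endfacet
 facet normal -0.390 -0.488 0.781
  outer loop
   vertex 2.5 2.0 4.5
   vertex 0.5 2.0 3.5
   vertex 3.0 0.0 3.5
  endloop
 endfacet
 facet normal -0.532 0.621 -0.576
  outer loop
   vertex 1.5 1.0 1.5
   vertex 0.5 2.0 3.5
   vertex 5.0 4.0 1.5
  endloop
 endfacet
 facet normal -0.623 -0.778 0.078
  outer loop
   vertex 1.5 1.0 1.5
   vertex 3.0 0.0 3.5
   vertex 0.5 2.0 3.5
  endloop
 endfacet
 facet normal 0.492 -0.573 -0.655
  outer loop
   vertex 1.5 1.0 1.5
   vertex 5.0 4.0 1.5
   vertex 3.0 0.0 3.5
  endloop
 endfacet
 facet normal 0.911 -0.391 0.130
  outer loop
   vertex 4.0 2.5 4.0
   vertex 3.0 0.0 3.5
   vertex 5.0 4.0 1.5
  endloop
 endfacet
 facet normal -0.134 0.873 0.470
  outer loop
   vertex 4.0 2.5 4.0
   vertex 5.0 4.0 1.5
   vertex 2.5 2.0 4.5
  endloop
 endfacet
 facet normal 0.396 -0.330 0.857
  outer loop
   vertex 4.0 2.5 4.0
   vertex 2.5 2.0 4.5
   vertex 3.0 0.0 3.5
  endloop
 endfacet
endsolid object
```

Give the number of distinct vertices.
6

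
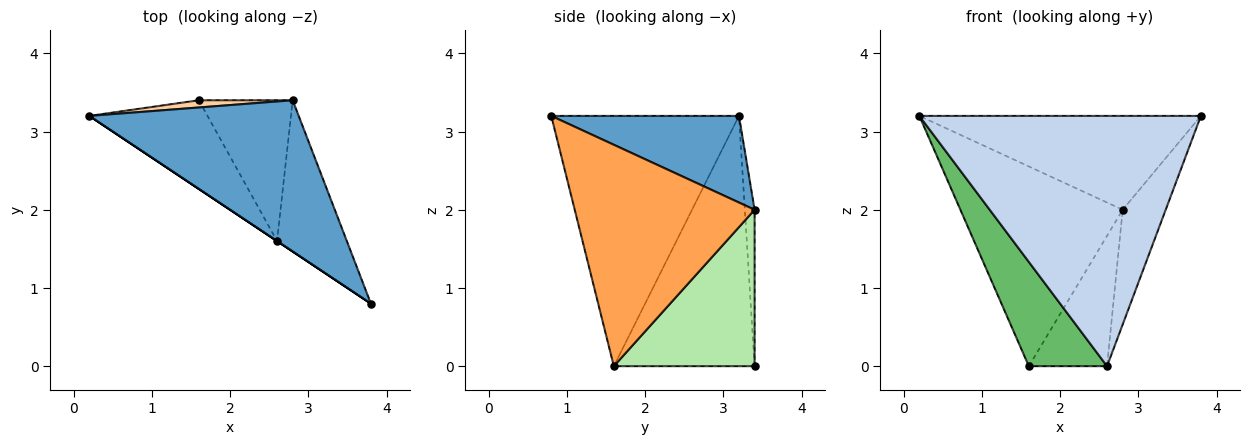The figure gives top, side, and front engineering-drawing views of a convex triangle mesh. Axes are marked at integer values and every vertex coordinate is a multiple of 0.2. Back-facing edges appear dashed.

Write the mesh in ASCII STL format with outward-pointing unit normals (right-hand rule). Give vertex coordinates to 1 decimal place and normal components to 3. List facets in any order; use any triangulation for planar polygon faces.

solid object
 facet normal 0.332 0.498 0.802
  outer loop
   vertex 2.8 3.4 2.0
   vertex 0.2 3.2 3.2
   vertex 3.8 0.8 3.2
  endloop
 endfacet
 facet normal -0.555 -0.832 0.000
  outer loop
   vertex 2.6 1.6 0.0
   vertex 3.8 0.8 3.2
   vertex 0.2 3.2 3.2
  endloop
 endfacet
 facet normal 0.930 0.222 -0.293
  outer loop
   vertex 2.6 1.6 0.0
   vertex 2.8 3.4 2.0
   vertex 3.8 0.8 3.2
  endloop
 endfacet
 facet normal -0.060 0.998 0.036
  outer loop
   vertex 1.6 3.4 0.0
   vertex 0.2 3.2 3.2
   vertex 2.8 3.4 2.0
  endloop
 endfacet
 facet normal -0.808 -0.449 -0.382
  outer loop
   vertex 1.6 3.4 0.0
   vertex 2.6 1.6 0.0
   vertex 0.2 3.2 3.2
  endloop
 endfacet
 facet normal 0.774 0.430 -0.464
  outer loop
   vertex 1.6 3.4 0.0
   vertex 2.8 3.4 2.0
   vertex 2.6 1.6 0.0
  endloop
 endfacet
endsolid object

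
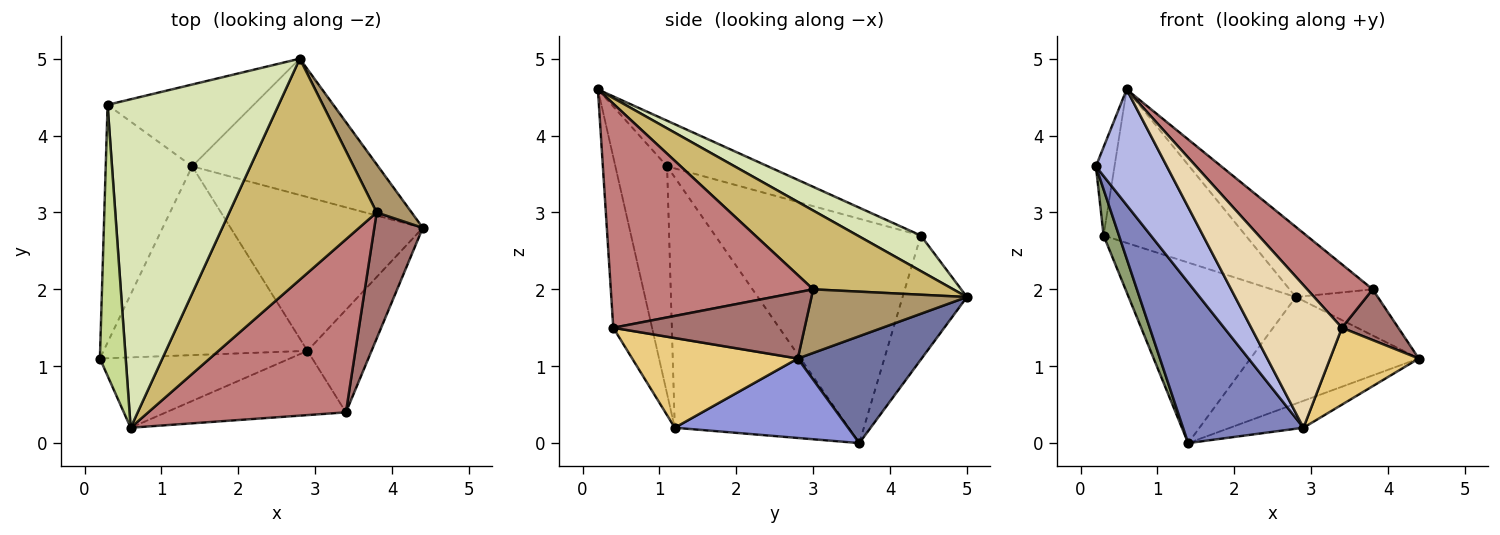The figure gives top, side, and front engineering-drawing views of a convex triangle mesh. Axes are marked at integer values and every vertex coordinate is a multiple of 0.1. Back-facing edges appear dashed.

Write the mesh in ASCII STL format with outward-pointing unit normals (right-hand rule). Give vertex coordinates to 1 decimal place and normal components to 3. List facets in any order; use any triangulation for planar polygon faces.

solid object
 facet normal 0.413 0.561 -0.718
  outer loop
   vertex 1.4 3.6 0.0
   vertex 2.8 5.0 1.9
   vertex 4.4 2.8 1.1
  endloop
 endfacet
 facet normal -0.683 -0.473 -0.556
  outer loop
   vertex 2.9 1.2 0.2
   vertex 0.2 1.1 3.6
   vertex 1.4 3.6 0.0
  endloop
 endfacet
 facet normal 0.377 0.160 -0.912
  outer loop
   vertex 2.9 1.2 0.2
   vertex 1.4 3.6 0.0
   vertex 4.4 2.8 1.1
  endloop
 endfacet
 facet normal -0.529 -0.725 -0.441
  outer loop
   vertex 0.6 0.2 4.6
   vertex 0.2 1.1 3.6
   vertex 2.9 1.2 0.2
  endloop
 endfacet
 facet normal -0.931 -0.070 -0.359
  outer loop
   vertex 0.3 4.4 2.7
   vertex 1.4 3.6 0.0
   vertex 0.2 1.1 3.6
  endloop
 endfacet
 facet normal -0.331 0.860 -0.389
  outer loop
   vertex 0.3 4.4 2.7
   vertex 2.8 5.0 1.9
   vertex 1.4 3.6 0.0
  endloop
 endfacet
 facet normal -0.859 0.159 0.487
  outer loop
   vertex 0.3 4.4 2.7
   vertex 0.2 1.1 3.6
   vertex 0.6 0.2 4.6
  endloop
 endfacet
 facet normal 0.185 0.416 0.890
  outer loop
   vertex 0.3 4.4 2.7
   vertex 0.6 0.2 4.6
   vertex 2.8 5.0 1.9
  endloop
 endfacet
 facet normal 0.796 0.420 0.437
  outer loop
   vertex 3.8 3.0 2.0
   vertex 4.4 2.8 1.1
   vertex 2.8 5.0 1.9
  endloop
 endfacet
 facet normal 0.454 0.270 0.849
  outer loop
   vertex 3.8 3.0 2.0
   vertex 2.8 5.0 1.9
   vertex 0.6 0.2 4.6
  endloop
 endfacet
 facet normal 0.746 -0.400 -0.533
  outer loop
   vertex 3.4 0.4 1.5
   vertex 2.9 1.2 0.2
   vertex 4.4 2.8 1.1
  endloop
 endfacet
 facet normal -0.363 -0.849 -0.383
  outer loop
   vertex 3.4 0.4 1.5
   vertex 0.6 0.2 4.6
   vertex 2.9 1.2 0.2
  endloop
 endfacet
 facet normal 0.785 -0.231 0.575
  outer loop
   vertex 3.4 0.4 1.5
   vertex 4.4 2.8 1.1
   vertex 3.8 3.0 2.0
  endloop
 endfacet
 facet normal 0.729 -0.236 0.643
  outer loop
   vertex 3.4 0.4 1.5
   vertex 3.8 3.0 2.0
   vertex 0.6 0.2 4.6
  endloop
 endfacet
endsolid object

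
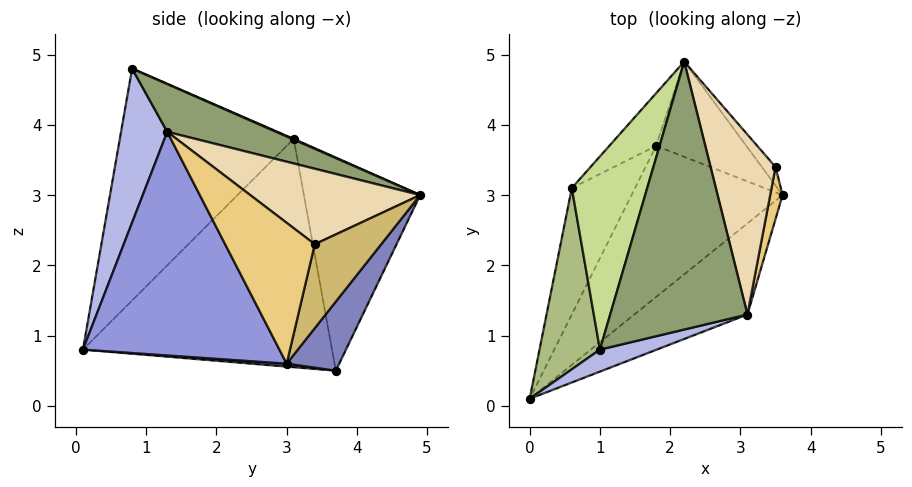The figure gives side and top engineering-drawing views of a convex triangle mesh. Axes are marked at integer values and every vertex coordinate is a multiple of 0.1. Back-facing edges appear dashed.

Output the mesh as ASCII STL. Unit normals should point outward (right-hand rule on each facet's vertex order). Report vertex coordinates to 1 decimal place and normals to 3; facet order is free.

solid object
 facet normal 0.019 -0.093 -0.996
  outer loop
   vertex 1.8 3.7 0.5
   vertex 3.6 3.0 0.6
   vertex 0.0 0.1 0.8
  endloop
 endfacet
 facet normal 0.345 0.823 -0.450
  outer loop
   vertex 1.8 3.7 0.5
   vertex 2.2 4.9 3.0
   vertex 3.6 3.0 0.6
  endloop
 endfacet
 facet normal 0.589 -0.751 -0.298
  outer loop
   vertex 3.1 1.3 3.9
   vertex 0.0 0.1 0.8
   vertex 3.6 3.0 0.6
  endloop
 endfacet
 facet normal 0.271 -0.957 0.100
  outer loop
   vertex 3.1 1.3 3.9
   vertex 1.0 0.8 4.8
   vertex 0.0 0.1 0.8
  endloop
 endfacet
 facet normal 0.313 0.303 0.900
  outer loop
   vertex 3.1 1.3 3.9
   vertex 2.2 4.9 3.0
   vertex 1.0 0.8 4.8
  endloop
 endfacet
 facet normal -0.966 -0.059 0.252
  outer loop
   vertex 0.6 3.1 3.8
   vertex 0.0 0.1 0.8
   vertex 1.0 0.8 4.8
  endloop
 endfacet
 facet normal 0.008 0.400 0.917
  outer loop
   vertex 0.6 3.1 3.8
   vertex 1.0 0.8 4.8
   vertex 2.2 4.9 3.0
  endloop
 endfacet
 facet normal -0.876 0.418 -0.242
  outer loop
   vertex 0.6 3.1 3.8
   vertex 1.8 3.7 0.5
   vertex 0.0 0.1 0.8
  endloop
 endfacet
 facet normal -0.773 0.611 -0.170
  outer loop
   vertex 0.6 3.1 3.8
   vertex 2.2 4.9 3.0
   vertex 1.8 3.7 0.5
  endloop
 endfacet
 facet normal 0.723 0.681 -0.118
  outer loop
   vertex 3.5 3.4 2.3
   vertex 3.6 3.0 0.6
   vertex 2.2 4.9 3.0
  endloop
 endfacet
 facet normal 0.989 -0.122 0.087
  outer loop
   vertex 3.5 3.4 2.3
   vertex 3.1 1.3 3.9
   vertex 3.6 3.0 0.6
  endloop
 endfacet
 facet normal 0.715 0.333 0.615
  outer loop
   vertex 3.5 3.4 2.3
   vertex 2.2 4.9 3.0
   vertex 3.1 1.3 3.9
  endloop
 endfacet
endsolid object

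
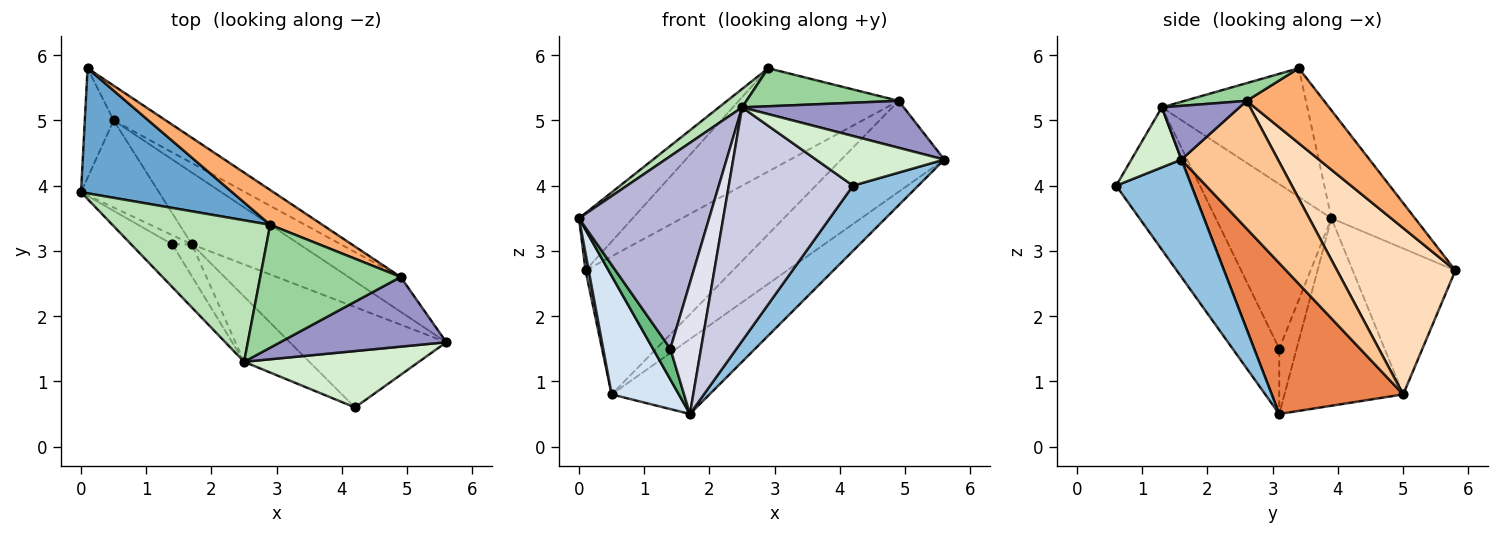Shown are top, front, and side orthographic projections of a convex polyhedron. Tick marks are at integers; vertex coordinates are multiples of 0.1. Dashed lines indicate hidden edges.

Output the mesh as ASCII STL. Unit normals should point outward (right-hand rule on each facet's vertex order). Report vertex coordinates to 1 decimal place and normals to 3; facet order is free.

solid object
 facet normal -0.544 0.350 0.762
  outer loop
   vertex 2.9 3.4 5.8
   vertex 0.1 5.8 2.7
   vertex 0.0 3.9 3.5
  endloop
 endfacet
 facet normal 0.532 -0.461 -0.710
  outer loop
   vertex 4.2 0.6 4.0
   vertex 1.7 3.1 0.5
   vertex 5.6 1.6 4.4
  endloop
 endfacet
 facet normal -0.981 -0.030 -0.194
  outer loop
   vertex 0.5 5.0 0.8
   vertex 0.0 3.9 3.5
   vertex 0.1 5.8 2.7
  endloop
 endfacet
 facet normal -0.818 -0.463 -0.340
  outer loop
   vertex 0.5 5.0 0.8
   vertex 1.7 3.1 0.5
   vertex 0.0 3.9 3.5
  endloop
 endfacet
 facet normal 0.696 0.518 -0.497
  outer loop
   vertex 0.5 5.0 0.8
   vertex 5.6 1.6 4.4
   vertex 1.7 3.1 0.5
  endloop
 endfacet
 facet normal 0.417 0.861 0.290
  outer loop
   vertex 4.9 2.6 5.3
   vertex 0.1 5.8 2.7
   vertex 2.9 3.4 5.8
  endloop
 endfacet
 facet normal 0.658 0.703 -0.269
  outer loop
   vertex 4.9 2.6 5.3
   vertex 5.6 1.6 4.4
   vertex 0.5 5.0 0.8
  endloop
 endfacet
 facet normal 0.614 0.765 -0.193
  outer loop
   vertex 4.9 2.6 5.3
   vertex 0.5 5.0 0.8
   vertex 0.1 5.8 2.7
  endloop
 endfacet
 facet normal -0.692 -0.692 -0.208
  outer loop
   vertex 1.4 3.1 1.5
   vertex 0.0 3.9 3.5
   vertex 1.7 3.1 0.5
  endloop
 endfacet
 facet normal 0.120 -0.294 0.948
  outer loop
   vertex 2.5 1.3 5.2
   vertex 4.9 2.6 5.3
   vertex 2.9 3.4 5.8
  endloop
 endfacet
 facet normal -0.629 -0.101 0.771
  outer loop
   vertex 2.5 1.3 5.2
   vertex 2.9 3.4 5.8
   vertex 0.0 3.9 3.5
  endloop
 endfacet
 facet normal 0.249 -0.640 0.727
  outer loop
   vertex 2.5 1.3 5.2
   vertex 4.2 0.6 4.0
   vertex 5.6 1.6 4.4
  endloop
 endfacet
 facet normal 0.259 -0.540 0.801
  outer loop
   vertex 2.5 1.3 5.2
   vertex 5.6 1.6 4.4
   vertex 4.9 2.6 5.3
  endloop
 endfacet
 facet normal -0.655 -0.737 -0.164
  outer loop
   vertex 2.5 1.3 5.2
   vertex 0.0 3.9 3.5
   vertex 1.4 3.1 1.5
  endloop
 endfacet
 facet normal -0.506 -0.831 -0.232
  outer loop
   vertex 2.5 1.3 5.2
   vertex 1.7 3.1 0.5
   vertex 4.2 0.6 4.0
  endloop
 endfacet
 facet normal -0.620 -0.762 -0.186
  outer loop
   vertex 2.5 1.3 5.2
   vertex 1.4 3.1 1.5
   vertex 1.7 3.1 0.5
  endloop
 endfacet
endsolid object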